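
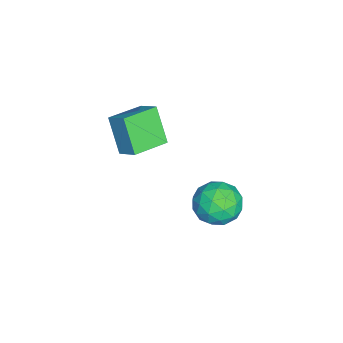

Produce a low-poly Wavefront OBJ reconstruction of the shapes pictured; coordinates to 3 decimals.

v -1.782 4.318 -3.569
v -0.687 4.088 -3.969
v -1.453 3.212 -2.031
v -0.358 2.982 -2.431
v -0.634 4.072 -2.047
v -0.837 4.756 -2.998
v -1.303 2.544 -3.002
v -1.506 3.228 -3.953
v -0.391 2.992 -3.618
v 0.023 3.936 -3.028
v -2.163 3.364 -2.972
v -1.749 4.308 -2.382
v -1.263 4.3 -3.904
v -0.877 3 -2.096
v -1.039 3.641 -1.87
v -0.395 3.506 -2.105
v -1.352 4.692 -3.333
v -0.708 4.557 -3.568
v -0.676 4.548 -2.439
v -1.432 2.743 -2.432
v -0.788 2.608 -2.667
v -1.745 3.794 -3.895
v -1.101 3.659 -4.13
v -1.464 2.752 -3.561
v -0.446 3.52 -3.933
v -0.252 2.871 -3.029
v -0.808 2.613 -3.365
v -0.927 3.015 -3.924
v -0.203 4.076 -3.586
v -0.009 3.426 -2.682
v -0.171 4.067 -2.456
v -0.291 4.468 -3.015
v -0.029 3.431 -3.38
v -2.131 3.874 -3.318
v -1.937 3.224 -2.414
v -1.849 2.832 -2.985
v -1.969 3.233 -3.544
v -1.888 4.429 -2.971
v -1.694 3.78 -2.067
v -1.213 4.285 -2.076
v -1.332 4.687 -2.635
v -2.111 3.869 -2.62
v -1.035 -1.043 2.384
v -0.489 -0.275 3.007
v -2.342 0.103 2.114
v -1.797 0.872 2.737
v -0.163 -0.412 0.843
v 0.382 0.357 1.466
v -1.471 0.735 0.573
v -0.925 1.503 1.196
f 1 38 17
f 38 12 41
f 17 41 6
f 38 41 17
f 1 17 13
f 17 6 18
f 13 18 2
f 17 18 13
f 1 13 22
f 13 2 23
f 22 23 8
f 13 23 22
f 1 22 34
f 22 8 37
f 34 37 11
f 22 37 34
f 1 34 38
f 34 11 42
f 38 42 12
f 34 42 38
f 2 18 29
f 18 6 32
f 29 32 10
f 18 32 29
f 6 41 19
f 41 12 40
f 19 40 5
f 41 40 19
f 12 42 39
f 42 11 35
f 39 35 3
f 42 35 39
f 11 37 36
f 37 8 24
f 36 24 7
f 37 24 36
f 8 23 28
f 23 2 25
f 28 25 9
f 23 25 28
f 4 30 16
f 30 10 31
f 16 31 5
f 30 31 16
f 4 16 14
f 16 5 15
f 14 15 3
f 16 15 14
f 4 14 21
f 14 3 20
f 21 20 7
f 14 20 21
f 4 21 26
f 21 7 27
f 26 27 9
f 21 27 26
f 4 26 30
f 26 9 33
f 30 33 10
f 26 33 30
f 5 31 19
f 31 10 32
f 19 32 6
f 31 32 19
f 3 15 39
f 15 5 40
f 39 40 12
f 15 40 39
f 7 20 36
f 20 3 35
f 36 35 11
f 20 35 36
f 9 27 28
f 27 7 24
f 28 24 8
f 27 24 28
f 10 33 29
f 33 9 25
f 29 25 2
f 33 25 29
f 44 46 43
f 47 44 43
f 43 46 45
f 45 47 43
f 44 50 46
f 48 44 47
f 48 50 44
f 46 50 45
f 49 47 45
f 45 50 49
f 49 48 47
f 50 48 49



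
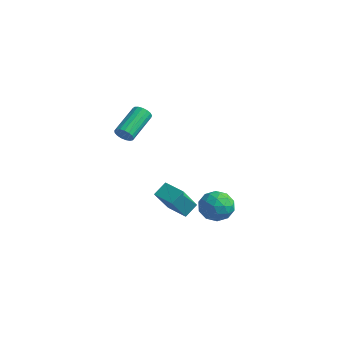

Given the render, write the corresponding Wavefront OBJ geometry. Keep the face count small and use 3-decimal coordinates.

v -1.532 2.725 -4.202
v -0.883 2.961 -3.381
v -1.177 1.039 -3.999
v -0.528 1.275 -3.178
v -1.588 1.405 -3.078
v -1.807 2.447 -3.203
v -0.253 1.553 -4.177
v -0.472 2.595 -4.302
v -0.092 2.236 -3.366
v -0.917 2.145 -2.687
v -1.143 1.855 -4.693
v -1.968 1.764 -4.014
v -1.239 2.991 -3.81
v -0.821 1.009 -3.57
v -1.444 1.085 -3.511
v -1.063 1.224 -3.029
v -1.782 2.689 -3.705
v -1.4 2.828 -3.223
v -1.815 1.913 -3.044
v -0.66 1.172 -4.157
v -0.278 1.311 -3.675
v -0.997 2.776 -4.351
v -0.616 2.915 -3.869
v -0.245 2.087 -4.336
v -0.392 2.704 -3.318
v -0.184 1.713 -3.199
v -0.022 1.876 -3.786
v -0.151 2.489 -3.859
v -0.877 2.65 -2.919
v -0.669 1.659 -2.799
v -1.291 1.735 -2.74
v -1.42 2.348 -2.814
v -0.412 2.224 -2.91
v -1.391 2.341 -4.581
v -1.183 1.35 -4.461
v -0.64 1.652 -4.566
v -0.769 2.265 -4.64
v -1.876 2.287 -4.181
v -1.668 1.296 -4.062
v -1.909 1.511 -3.521
v -2.038 2.124 -3.594
v -1.648 1.776 -4.47
v -3.275 -2.676 2.846
v -3.112 -2.397 2.365
v -3.522 -0.664 3.232
v -3.685 -0.944 3.714
v -3.383 -2.442 2.327
v -3.793 -0.71 3.194
v -3.63 -2.541 2.408
v -4.04 -0.808 3.275
v -3.795 -2.67 2.589
v -4.205 -0.938 3.457
v -3.841 -2.802 2.83
v -4.251 -1.069 3.697
v -3.757 -2.904 3.074
v -4.167 -1.172 3.941
v -3.563 -2.954 3.266
v -3.973 -1.222 4.133
v -3.303 -2.941 3.362
v -3.713 -1.209 4.229
v -3.037 -2.867 3.34
v -3.446 -1.134 4.207
v -2.825 -2.749 3.205
v -3.234 -1.017 4.072
v -2.716 -2.614 2.987
v -3.126 -0.882 3.855
v -2.735 -2.494 2.738
v -3.145 -0.762 3.605
v -2.878 -2.415 2.513
v -3.288 -0.683 3.38
v -1.36 -2.376 -0.985
v -1.314 -1.586 -0.408
v -1.559 -1.158 -2.635
v -1.512 -0.368 -2.057
v -0.068 -2.352 -1.123
v -0.021 -1.562 -0.545
v -0.266 -1.134 -2.772
v -0.22 -0.344 -2.195
f 1 38 17
f 38 12 41
f 17 41 6
f 38 41 17
f 1 17 13
f 17 6 18
f 13 18 2
f 17 18 13
f 1 13 22
f 13 2 23
f 22 23 8
f 13 23 22
f 1 22 34
f 22 8 37
f 34 37 11
f 22 37 34
f 1 34 38
f 34 11 42
f 38 42 12
f 34 42 38
f 2 18 29
f 18 6 32
f 29 32 10
f 18 32 29
f 6 41 19
f 41 12 40
f 19 40 5
f 41 40 19
f 12 42 39
f 42 11 35
f 39 35 3
f 42 35 39
f 11 37 36
f 37 8 24
f 36 24 7
f 37 24 36
f 8 23 28
f 23 2 25
f 28 25 9
f 23 25 28
f 4 30 16
f 30 10 31
f 16 31 5
f 30 31 16
f 4 16 14
f 16 5 15
f 14 15 3
f 16 15 14
f 4 14 21
f 14 3 20
f 21 20 7
f 14 20 21
f 4 21 26
f 21 7 27
f 26 27 9
f 21 27 26
f 4 26 30
f 26 9 33
f 30 33 10
f 26 33 30
f 5 31 19
f 31 10 32
f 19 32 6
f 31 32 19
f 3 15 39
f 15 5 40
f 39 40 12
f 15 40 39
f 7 20 36
f 20 3 35
f 36 35 11
f 20 35 36
f 9 27 28
f 27 7 24
f 28 24 8
f 27 24 28
f 10 33 29
f 33 9 25
f 29 25 2
f 33 25 29
f 44 43 47
f 44 47 45
f 45 47 48
f 45 48 46
f 47 43 49
f 47 49 48
f 48 49 50
f 48 50 46
f 49 43 51
f 49 51 50
f 50 51 52
f 50 52 46
f 51 43 53
f 51 53 52
f 52 53 54
f 52 54 46
f 53 43 55
f 53 55 54
f 54 55 56
f 54 56 46
f 55 43 57
f 55 57 56
f 56 57 58
f 56 58 46
f 57 43 59
f 57 59 58
f 58 59 60
f 58 60 46
f 59 43 61
f 59 61 60
f 60 61 62
f 60 62 46
f 61 43 63
f 61 63 62
f 62 63 64
f 62 64 46
f 63 43 65
f 63 65 64
f 64 65 66
f 64 66 46
f 65 43 67
f 65 67 66
f 66 67 68
f 66 68 46
f 67 43 69
f 67 69 68
f 68 69 70
f 68 70 46
f 69 43 44
f 69 44 70
f 70 44 45
f 70 45 46
f 72 74 71
f 75 72 71
f 71 74 73
f 73 75 71
f 72 78 74
f 76 72 75
f 76 78 72
f 74 78 73
f 77 75 73
f 73 78 77
f 77 76 75
f 78 76 77



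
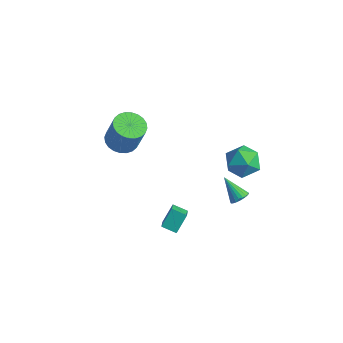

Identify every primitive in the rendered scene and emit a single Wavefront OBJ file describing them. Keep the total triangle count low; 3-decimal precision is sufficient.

v 4.438 1.603 3.652
v 5.011 1.212 2.635
v 2.809 0.588 3.125
v 3.382 0.197 2.108
v 3.743 -0.209 3.212
v 4.749 0.419 3.538
v 3.071 1.381 2.222
v 4.077 2.009 2.548
v 4.166 1.075 1.752
v 4.581 0.092 2.364
v 3.239 1.708 3.396
v 3.654 0.725 4.008
v 2.89 1.876 -2.592
v 3.352 1.729 -2.13
v 1.61 1.824 -1.328
v 3.349 2.008 -2.122
v 3.266 2.263 -2.195
v 3.118 2.452 -2.337
v 2.931 2.542 -2.523
v 2.737 2.516 -2.721
v 2.569 2.379 -2.896
v 2.457 2.156 -3.02
v 2.419 1.884 -3.069
v 2.463 1.611 -3.035
v 2.581 1.384 -2.925
v 2.753 1.242 -2.758
v 2.948 1.21 -2.562
v 3.133 1.292 -2.371
v 3.276 1.476 -2.218
v 1.054 -3.045 -2.526
v 0.996 -2.087 -1.507
v 1.912 -2.633 -2.865
v 1.854 -1.675 -1.846
v 1.786 -3.885 -1.694
v 1.728 -2.927 -0.675
v 2.644 -3.473 -2.033
v 2.586 -2.515 -1.014
v -4.179 -1.308 0.705
v -3.248 -1.787 0.404
v -2.549 -1.691 2.414
v -3.481 -1.212 2.715
v -3.151 -1.376 0.351
v -2.452 -1.281 2.361
v -3.211 -0.955 0.351
v -2.512 -0.86 2.361
v -3.418 -0.588 0.406
v -2.719 -0.492 2.416
v -3.741 -0.33 0.506
v -3.042 -0.235 2.516
v -4.131 -0.221 0.637
v -3.432 -0.126 2.646
v -4.528 -0.277 0.777
v -3.829 -0.182 2.787
v -4.872 -0.491 0.907
v -4.173 -0.396 2.917
v -5.111 -0.829 1.006
v -4.412 -0.733 3.016
v -5.208 -1.239 1.059
v -4.509 -1.144 3.069
v -5.148 -1.66 1.059
v -4.449 -1.565 3.069
v -4.941 -2.028 1.004
v -4.242 -1.932 3.014
v -4.618 -2.285 0.904
v -3.919 -2.19 2.914
v -4.228 -2.394 0.774
v -3.529 -2.299 2.783
v -3.831 -2.338 0.633
v -3.132 -2.243 2.643
v -3.487 -2.124 0.503
v -2.788 -2.029 2.513
f 1 12 6
f 1 6 2
f 1 2 8
f 1 8 11
f 1 11 12
f 2 6 10
f 6 12 5
f 12 11 3
f 11 8 7
f 8 2 9
f 4 10 5
f 4 5 3
f 4 3 7
f 4 7 9
f 4 9 10
f 5 10 6
f 3 5 12
f 7 3 11
f 9 7 8
f 10 9 2
f 14 13 16
f 14 16 15
f 16 13 17
f 16 17 15
f 17 13 18
f 17 18 15
f 18 13 19
f 18 19 15
f 19 13 20
f 19 20 15
f 20 13 21
f 20 21 15
f 21 13 22
f 21 22 15
f 22 13 23
f 22 23 15
f 23 13 24
f 23 24 15
f 24 13 25
f 24 25 15
f 25 13 26
f 25 26 15
f 26 13 27
f 26 27 15
f 27 13 28
f 27 28 15
f 28 13 29
f 28 29 15
f 29 13 14
f 29 14 15
f 31 33 30
f 34 31 30
f 30 33 32
f 32 34 30
f 31 37 33
f 35 31 34
f 35 37 31
f 33 37 32
f 36 34 32
f 32 37 36
f 36 35 34
f 37 35 36
f 39 38 42
f 39 42 40
f 40 42 43
f 40 43 41
f 42 38 44
f 42 44 43
f 43 44 45
f 43 45 41
f 44 38 46
f 44 46 45
f 45 46 47
f 45 47 41
f 46 38 48
f 46 48 47
f 47 48 49
f 47 49 41
f 48 38 50
f 48 50 49
f 49 50 51
f 49 51 41
f 50 38 52
f 50 52 51
f 51 52 53
f 51 53 41
f 52 38 54
f 52 54 53
f 53 54 55
f 53 55 41
f 54 38 56
f 54 56 55
f 55 56 57
f 55 57 41
f 56 38 58
f 56 58 57
f 57 58 59
f 57 59 41
f 58 38 60
f 58 60 59
f 59 60 61
f 59 61 41
f 60 38 62
f 60 62 61
f 61 62 63
f 61 63 41
f 62 38 64
f 62 64 63
f 63 64 65
f 63 65 41
f 64 38 66
f 64 66 65
f 65 66 67
f 65 67 41
f 66 38 68
f 66 68 67
f 67 68 69
f 67 69 41
f 68 38 70
f 68 70 69
f 69 70 71
f 69 71 41
f 70 38 39
f 70 39 71
f 71 39 40
f 71 40 41



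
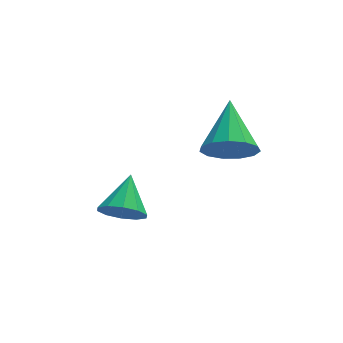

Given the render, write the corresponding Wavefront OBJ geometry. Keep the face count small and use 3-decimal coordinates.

v -2.191 0.875 -1.479
v -1.45 0.805 -1.797
v -1.729 2.045 -0.661
v -1.715 1.114 -2.089
v -2.162 1.331 -2.148
v -2.62 1.375 -1.951
v -2.914 1.228 -1.574
v -2.933 0.946 -1.161
v -2.668 0.637 -0.869
v -2.221 0.419 -0.81
v -1.763 0.376 -1.007
v -1.468 0.523 -1.384
v 1.341 1.747 0.332
v 2.288 1.605 0.261
v 1.679 3.473 1.368
v 2.144 1.894 -0.174
v 1.745 2.136 -0.447
v 1.218 2.255 -0.473
v 0.73 2.212 -0.243
v 0.436 2.022 0.169
v 0.43 1.745 0.634
v 0.713 1.468 1.002
v 1.195 1.28 1.158
v 1.724 1.241 1.052
v 2.132 1.362 0.718
f 2 1 4
f 2 4 3
f 4 1 5
f 4 5 3
f 5 1 6
f 5 6 3
f 6 1 7
f 6 7 3
f 7 1 8
f 7 8 3
f 8 1 9
f 8 9 3
f 9 1 10
f 9 10 3
f 10 1 11
f 10 11 3
f 11 1 12
f 11 12 3
f 12 1 2
f 12 2 3
f 14 13 16
f 14 16 15
f 16 13 17
f 16 17 15
f 17 13 18
f 17 18 15
f 18 13 19
f 18 19 15
f 19 13 20
f 19 20 15
f 20 13 21
f 20 21 15
f 21 13 22
f 21 22 15
f 22 13 23
f 22 23 15
f 23 13 24
f 23 24 15
f 24 13 25
f 24 25 15
f 25 13 14
f 25 14 15



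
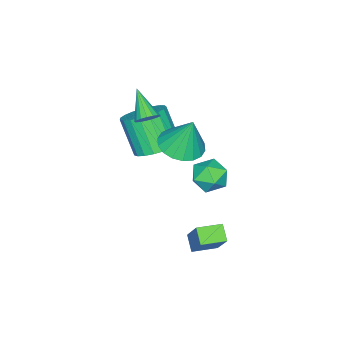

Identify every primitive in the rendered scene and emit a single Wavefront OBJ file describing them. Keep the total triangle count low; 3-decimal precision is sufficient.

v -3.109 2.53 -1.134
v -2.607 2.9 -0.524
v -2.073 1.62 -1.436
v -1.571 1.99 -0.826
v -2.274 1.529 -0.592
v -2.914 2.092 -0.405
v -1.766 2.428 -1.555
v -2.406 2.991 -1.368
v -1.776 2.837 -0.784
v -2.09 2.281 -0.189
v -2.59 2.239 -1.771
v -2.904 1.683 -1.176
v -2.862 0.558 -0.182
v -2.077 -0.059 0.025
v -2.878 1.102 1.502
v -1.873 0.327 -0.098
v -1.864 0.758 -0.238
v -2.053 1.151 -0.367
v -2.403 1.425 -0.459
v -2.843 1.528 -0.496
v -3.288 1.439 -0.471
v -3.648 1.175 -0.389
v -3.852 0.789 -0.266
v -3.861 0.357 -0.126
v -3.672 -0.035 0.003
v -3.322 -0.31 0.094
v -2.882 -0.413 0.132
v -2.437 -0.323 0.107
v -3.174 -0.821 -1.315
v -2.627 -0.143 -0.786
v -2.999 -1.1 0.825
v -3.546 -1.779 0.295
v -3.015 0.028 -0.773
v -3.386 -0.929 0.837
v -3.43 0.052 -0.855
v -3.802 -0.905 0.755
v -3.802 -0.075 -1.016
v -4.173 -1.032 0.594
v -4.064 -0.331 -1.229
v -4.436 -1.288 0.381
v -4.173 -0.672 -1.457
v -4.545 -1.629 0.154
v -4.109 -1.038 -1.66
v -4.481 -1.996 -0.05
v -3.884 -1.368 -1.804
v -4.255 -2.325 -0.193
v -3.535 -1.602 -1.863
v -3.907 -2.56 -0.252
v -3.125 -1.702 -1.827
v -3.496 -2.659 -0.217
v -2.722 -1.649 -1.703
v -3.094 -2.607 -0.093
v -2.398 -1.454 -1.512
v -2.77 -2.411 0.098
v -2.209 -1.149 -1.287
v -2.58 -2.106 0.324
v -2.186 -0.787 -1.067
v -2.557 -1.744 0.544
v -2.334 -0.431 -0.889
v -2.705 -1.388 0.721
v -1.708 2.845 -3.838
v -1.101 3.653 -2.446
v -1.254 3.341 -4.324
v -0.647 4.149 -2.933
v -0.873 2.131 -3.787
v -0.266 2.939 -2.396
v -0.419 2.627 -4.274
v 0.188 3.435 -2.882
v -2.344 -0.739 1.243
v -1.886 -0.753 1.548
v -3.036 -1.721 2.237
v -2.024 -0.553 1.65
v -2.235 -0.395 1.658
v -2.471 -0.317 1.572
v -2.677 -0.335 1.41
v -2.808 -0.445 1.209
v -2.832 -0.623 1.017
v -2.744 -0.828 0.876
v -2.564 -1.012 0.819
v -2.334 -1.133 0.86
v -2.106 -1.164 0.988
v -1.933 -1.098 1.174
v -1.853 -0.949 1.376
f 1 12 6
f 1 6 2
f 1 2 8
f 1 8 11
f 1 11 12
f 2 6 10
f 6 12 5
f 12 11 3
f 11 8 7
f 8 2 9
f 4 10 5
f 4 5 3
f 4 3 7
f 4 7 9
f 4 9 10
f 5 10 6
f 3 5 12
f 7 3 11
f 9 7 8
f 10 9 2
f 14 13 16
f 14 16 15
f 16 13 17
f 16 17 15
f 17 13 18
f 17 18 15
f 18 13 19
f 18 19 15
f 19 13 20
f 19 20 15
f 20 13 21
f 20 21 15
f 21 13 22
f 21 22 15
f 22 13 23
f 22 23 15
f 23 13 24
f 23 24 15
f 24 13 25
f 24 25 15
f 25 13 26
f 25 26 15
f 26 13 27
f 26 27 15
f 27 13 28
f 27 28 15
f 28 13 14
f 28 14 15
f 30 29 33
f 30 33 31
f 31 33 34
f 31 34 32
f 33 29 35
f 33 35 34
f 34 35 36
f 34 36 32
f 35 29 37
f 35 37 36
f 36 37 38
f 36 38 32
f 37 29 39
f 37 39 38
f 38 39 40
f 38 40 32
f 39 29 41
f 39 41 40
f 40 41 42
f 40 42 32
f 41 29 43
f 41 43 42
f 42 43 44
f 42 44 32
f 43 29 45
f 43 45 44
f 44 45 46
f 44 46 32
f 45 29 47
f 45 47 46
f 46 47 48
f 46 48 32
f 47 29 49
f 47 49 48
f 48 49 50
f 48 50 32
f 49 29 51
f 49 51 50
f 50 51 52
f 50 52 32
f 51 29 53
f 51 53 52
f 52 53 54
f 52 54 32
f 53 29 55
f 53 55 54
f 54 55 56
f 54 56 32
f 55 29 57
f 55 57 56
f 56 57 58
f 56 58 32
f 57 29 59
f 57 59 58
f 58 59 60
f 58 60 32
f 59 29 30
f 59 30 60
f 60 30 31
f 60 31 32
f 62 64 61
f 65 62 61
f 61 64 63
f 63 65 61
f 62 68 64
f 66 62 65
f 66 68 62
f 64 68 63
f 67 65 63
f 63 68 67
f 67 66 65
f 68 66 67
f 70 69 72
f 70 72 71
f 72 69 73
f 72 73 71
f 73 69 74
f 73 74 71
f 74 69 75
f 74 75 71
f 75 69 76
f 75 76 71
f 76 69 77
f 76 77 71
f 77 69 78
f 77 78 71
f 78 69 79
f 78 79 71
f 79 69 80
f 79 80 71
f 80 69 81
f 80 81 71
f 81 69 82
f 81 82 71
f 82 69 83
f 82 83 71
f 83 69 70
f 83 70 71



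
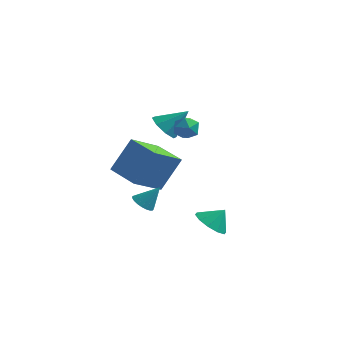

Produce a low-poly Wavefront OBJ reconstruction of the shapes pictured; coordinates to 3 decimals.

v -2.455 3.029 -0.074
v -1.893 3.27 -0.761
v -1.385 3.631 1.014
v -2.349 3.78 -0.594
v -2.867 3.85 -0.123
v -3.144 3.438 0.377
v -3.017 2.787 0.613
v -2.561 2.277 0.447
v -2.042 2.208 -0.025
v -1.765 2.619 -0.525
v 2.42 -2.787 -2.833
v 3.043 -3.487 -2.904
v 2.98 -2.373 -2.007
v 3.223 -3.052 -3.244
v 3.095 -2.515 -3.427
v 2.71 -2.083 -3.383
v 2.214 -1.92 -3.129
v 1.796 -2.088 -2.761
v 1.617 -2.523 -2.421
v 1.745 -3.059 -2.238
v 2.13 -3.492 -2.282
v 2.626 -3.655 -2.536
v -0.651 -3.682 -1.669
v -0.174 -3.517 -2.063
v 0.051 -3.278 -0.651
v -0.317 -3.293 -2.053
v -0.518 -3.136 -1.976
v -0.742 -3.074 -1.847
v -0.95 -3.116 -1.686
v -1.107 -3.257 -1.523
v -1.184 -3.471 -1.385
v -1.169 -3.721 -1.296
v -1.065 -3.965 -1.271
v -0.889 -4.159 -1.316
v -0.671 -4.271 -1.421
v -0.451 -4.281 -1.569
v -0.264 -4.188 -1.735
v -0.145 -4.007 -1.889
v -0.113 -3.769 -2.005
v -3.36 1.739 -3.108
v -4.085 0.07 -1.981
v -2.638 2.66 -1.28
v -3.363 0.991 -0.153
v -1.697 0.869 -3.327
v -2.422 -0.8 -2.2
v -0.975 1.79 -1.499
v -1.7 0.121 -0.372
v -1.049 2.142 0.587
v -0.286 2.187 0.656
v -1.034 1.033 1.144
v -0.271 1.078 1.213
v -0.722 1.544 1.624
v -0.731 2.23 1.28
v -0.589 0.99 0.52
v -0.598 1.676 0.176
v -0.002 1.475 0.615
v -0.084 1.817 1.297
v -1.236 1.403 0.503
v -1.318 1.745 1.185
f 2 1 4
f 2 4 3
f 4 1 5
f 4 5 3
f 5 1 6
f 5 6 3
f 6 1 7
f 6 7 3
f 7 1 8
f 7 8 3
f 8 1 9
f 8 9 3
f 9 1 10
f 9 10 3
f 10 1 2
f 10 2 3
f 12 11 14
f 12 14 13
f 14 11 15
f 14 15 13
f 15 11 16
f 15 16 13
f 16 11 17
f 16 17 13
f 17 11 18
f 17 18 13
f 18 11 19
f 18 19 13
f 19 11 20
f 19 20 13
f 20 11 21
f 20 21 13
f 21 11 22
f 21 22 13
f 22 11 12
f 22 12 13
f 24 23 26
f 24 26 25
f 26 23 27
f 26 27 25
f 27 23 28
f 27 28 25
f 28 23 29
f 28 29 25
f 29 23 30
f 29 30 25
f 30 23 31
f 30 31 25
f 31 23 32
f 31 32 25
f 32 23 33
f 32 33 25
f 33 23 34
f 33 34 25
f 34 23 35
f 34 35 25
f 35 23 36
f 35 36 25
f 36 23 37
f 36 37 25
f 37 23 38
f 37 38 25
f 38 23 39
f 38 39 25
f 39 23 24
f 39 24 25
f 41 43 40
f 44 41 40
f 40 43 42
f 42 44 40
f 41 47 43
f 45 41 44
f 45 47 41
f 43 47 42
f 46 44 42
f 42 47 46
f 46 45 44
f 47 45 46
f 48 59 53
f 48 53 49
f 48 49 55
f 48 55 58
f 48 58 59
f 49 53 57
f 53 59 52
f 59 58 50
f 58 55 54
f 55 49 56
f 51 57 52
f 51 52 50
f 51 50 54
f 51 54 56
f 51 56 57
f 52 57 53
f 50 52 59
f 54 50 58
f 56 54 55
f 57 56 49



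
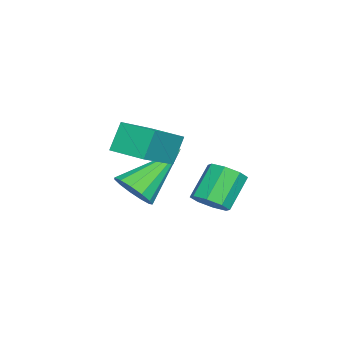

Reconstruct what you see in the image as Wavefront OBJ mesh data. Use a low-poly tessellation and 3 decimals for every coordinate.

v -0.939 -0.266 -2.679
v -0.428 -0.29 -2.246
v -1.27 0.143 -1.228
v -1.781 0.166 -1.661
v -0.47 0.167 -2.475
v -1.312 0.6 -1.458
v -0.787 0.37 -2.824
v -1.629 0.803 -1.806
v -1.193 0.2 -3.087
v -2.035 0.633 -2.069
v -1.45 -0.243 -3.112
v -2.292 0.19 -2.094
v -1.408 -0.7 -2.882
v -2.25 -0.267 -1.865
v -1.091 -0.903 -2.534
v -1.933 -0.47 -1.516
v -0.685 -0.733 -2.271
v -1.527 -0.3 -1.253
v 0.165 -2.425 -1.768
v 0.519 -2.731 -1.157
v -1.025 -1.175 -0.452
v 0.754 -2.385 -1.273
v 0.801 -2.052 -1.547
v 0.647 -1.837 -1.891
v 0.339 -1.809 -2.195
v -0.023 -1.976 -2.365
v -0.326 -2.286 -2.344
v -0.473 -2.64 -2.141
v -0.418 -2.926 -1.819
v -0.177 -3.052 -1.481
v 0.172 -2.98 -1.234
v 0.58 -2.142 -0.048
v 0.131 -1.887 0.889
v 0.995 -1.084 -0.137
v 0.545 -0.829 0.799
v 2.235 -2.711 0.901
v 1.785 -2.456 1.837
v 2.649 -1.653 0.811
v 2.2 -1.398 1.748
f 2 1 5
f 2 5 3
f 3 5 6
f 3 6 4
f 5 1 7
f 5 7 6
f 6 7 8
f 6 8 4
f 7 1 9
f 7 9 8
f 8 9 10
f 8 10 4
f 9 1 11
f 9 11 10
f 10 11 12
f 10 12 4
f 11 1 13
f 11 13 12
f 12 13 14
f 12 14 4
f 13 1 15
f 13 15 14
f 14 15 16
f 14 16 4
f 15 1 17
f 15 17 16
f 16 17 18
f 16 18 4
f 17 1 2
f 17 2 18
f 18 2 3
f 18 3 4
f 20 19 22
f 20 22 21
f 22 19 23
f 22 23 21
f 23 19 24
f 23 24 21
f 24 19 25
f 24 25 21
f 25 19 26
f 25 26 21
f 26 19 27
f 26 27 21
f 27 19 28
f 27 28 21
f 28 19 29
f 28 29 21
f 29 19 30
f 29 30 21
f 30 19 31
f 30 31 21
f 31 19 20
f 31 20 21
f 33 35 32
f 36 33 32
f 32 35 34
f 34 36 32
f 33 39 35
f 37 33 36
f 37 39 33
f 35 39 34
f 38 36 34
f 34 39 38
f 38 37 36
f 39 37 38



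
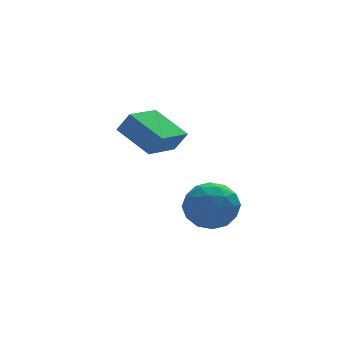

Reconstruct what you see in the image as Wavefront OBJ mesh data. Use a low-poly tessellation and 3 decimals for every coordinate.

v -1.096 -2.302 2.052
v -0.57 -3.068 2.319
v -2.27 -3.252 1.641
v -1.744 -4.018 1.908
v -2.077 -3.403 2.576
v -1.351 -2.816 2.831
v -1.489 -3.504 1.129
v -0.763 -2.917 1.384
v -0.812 -3.811 1.749
v -1.176 -3.749 2.643
v -1.664 -2.571 1.317
v -2.028 -2.509 2.211
v -0.73 -2.602 2.222
v -2.11 -3.718 1.738
v -2.306 -3.357 2.131
v -1.997 -3.807 2.288
v -1.189 -2.454 2.522
v -0.88 -2.904 2.679
v -1.766 -3.101 2.83
v -1.96 -3.416 1.281
v -1.651 -3.866 1.438
v -0.843 -2.513 1.672
v -0.534 -2.963 1.829
v -1.074 -3.219 1.13
v -0.563 -3.489 2.044
v -1.253 -4.047 1.802
v -1.103 -3.745 1.344
v -0.677 -3.4 1.494
v -0.777 -3.452 2.569
v -1.467 -4.011 2.328
v -1.663 -3.649 2.72
v -1.236 -3.304 2.87
v -0.919 -3.889 2.234
v -1.373 -2.309 1.632
v -2.063 -2.868 1.391
v -1.604 -3.016 1.09
v -1.177 -2.671 1.24
v -1.587 -2.273 2.158
v -2.277 -2.831 1.916
v -2.163 -2.92 2.466
v -1.737 -2.575 2.616
v -1.921 -2.431 1.726
v -2.734 -0.855 3.362
v -2.341 -1.032 4.083
v -3.454 0.312 4.041
v -3.061 0.135 4.762
v -1.559 0.105 2.958
v -1.166 -0.072 3.679
v -2.279 1.272 3.637
v -1.886 1.095 4.358
f 1 38 17
f 38 12 41
f 17 41 6
f 38 41 17
f 1 17 13
f 17 6 18
f 13 18 2
f 17 18 13
f 1 13 22
f 13 2 23
f 22 23 8
f 13 23 22
f 1 22 34
f 22 8 37
f 34 37 11
f 22 37 34
f 1 34 38
f 34 11 42
f 38 42 12
f 34 42 38
f 2 18 29
f 18 6 32
f 29 32 10
f 18 32 29
f 6 41 19
f 41 12 40
f 19 40 5
f 41 40 19
f 12 42 39
f 42 11 35
f 39 35 3
f 42 35 39
f 11 37 36
f 37 8 24
f 36 24 7
f 37 24 36
f 8 23 28
f 23 2 25
f 28 25 9
f 23 25 28
f 4 30 16
f 30 10 31
f 16 31 5
f 30 31 16
f 4 16 14
f 16 5 15
f 14 15 3
f 16 15 14
f 4 14 21
f 14 3 20
f 21 20 7
f 14 20 21
f 4 21 26
f 21 7 27
f 26 27 9
f 21 27 26
f 4 26 30
f 26 9 33
f 30 33 10
f 26 33 30
f 5 31 19
f 31 10 32
f 19 32 6
f 31 32 19
f 3 15 39
f 15 5 40
f 39 40 12
f 15 40 39
f 7 20 36
f 20 3 35
f 36 35 11
f 20 35 36
f 9 27 28
f 27 7 24
f 28 24 8
f 27 24 28
f 10 33 29
f 33 9 25
f 29 25 2
f 33 25 29
f 44 46 43
f 47 44 43
f 43 46 45
f 45 47 43
f 44 50 46
f 48 44 47
f 48 50 44
f 46 50 45
f 49 47 45
f 45 50 49
f 49 48 47
f 50 48 49



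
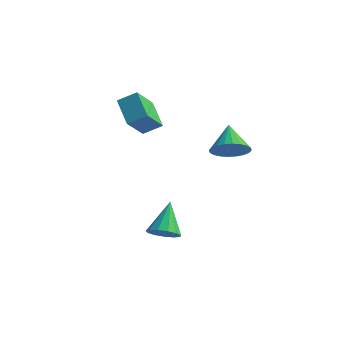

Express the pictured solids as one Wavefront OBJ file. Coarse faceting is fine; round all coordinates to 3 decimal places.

v 3.614 -0.174 2.122
v 4.255 -0.425 2.888
v 2.966 1.034 3.058
v 4.473 -0.153 2.689
v 4.561 0.116 2.403
v 4.505 0.34 2.074
v 4.313 0.487 1.753
v 4.014 0.532 1.488
v 3.655 0.471 1.319
v 3.289 0.311 1.273
v 2.973 0.077 1.355
v 2.754 -0.195 1.555
v 2.666 -0.464 1.84
v 2.723 -0.688 2.169
v 2.915 -0.834 2.49
v 3.213 -0.88 2.755
v 3.573 -0.818 2.924
v 3.938 -0.658 2.971
v -3.578 3.519 0.867
v -3.767 2.159 2.349
v -2.684 4.015 1.436
v -2.874 2.655 2.918
v -2.466 2.465 0.042
v -2.656 1.105 1.524
v -1.573 2.961 0.611
v -1.762 1.601 2.093
v 1.163 -2.493 -3.244
v 1.944 -2.645 -2.869
v 0.817 -1.047 -1.936
v 2.022 -2.307 -3.223
v 1.828 -2.027 -3.583
v 1.422 -1.895 -3.836
v 0.934 -1.953 -3.901
v 0.518 -2.182 -3.757
v 0.307 -2.51 -3.451
v 0.368 -2.832 -3.079
v 0.681 -3.047 -2.759
v 1.146 -3.085 -2.594
v 1.617 -2.936 -2.635
f 2 1 4
f 2 4 3
f 4 1 5
f 4 5 3
f 5 1 6
f 5 6 3
f 6 1 7
f 6 7 3
f 7 1 8
f 7 8 3
f 8 1 9
f 8 9 3
f 9 1 10
f 9 10 3
f 10 1 11
f 10 11 3
f 11 1 12
f 11 12 3
f 12 1 13
f 12 13 3
f 13 1 14
f 13 14 3
f 14 1 15
f 14 15 3
f 15 1 16
f 15 16 3
f 16 1 17
f 16 17 3
f 17 1 18
f 17 18 3
f 18 1 2
f 18 2 3
f 20 22 19
f 23 20 19
f 19 22 21
f 21 23 19
f 20 26 22
f 24 20 23
f 24 26 20
f 22 26 21
f 25 23 21
f 21 26 25
f 25 24 23
f 26 24 25
f 28 27 30
f 28 30 29
f 30 27 31
f 30 31 29
f 31 27 32
f 31 32 29
f 32 27 33
f 32 33 29
f 33 27 34
f 33 34 29
f 34 27 35
f 34 35 29
f 35 27 36
f 35 36 29
f 36 27 37
f 36 37 29
f 37 27 38
f 37 38 29
f 38 27 39
f 38 39 29
f 39 27 28
f 39 28 29



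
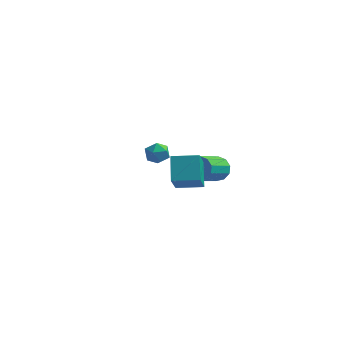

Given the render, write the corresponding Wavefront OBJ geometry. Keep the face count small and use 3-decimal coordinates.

v 3.643 4.173 -0.863
v 4.299 4.146 -0.522
v 3.713 2.62 0.484
v 3.057 2.647 0.143
v 4.023 4.415 -0.276
v 3.437 2.888 0.731
v 3.601 4.591 -0.254
v 3.015 3.064 0.753
v 3.196 4.608 -0.465
v 2.61 3.081 0.542
v 2.961 4.458 -0.828
v 2.375 2.932 0.179
v 2.987 4.2 -1.204
v 2.401 2.674 -0.198
v 3.263 3.932 -1.451
v 2.677 2.405 -0.444
v 3.685 3.756 -1.473
v 3.099 2.229 -0.466
v 4.09 3.739 -1.262
v 3.504 2.212 -0.255
v 4.325 3.888 -0.899
v 3.739 2.362 0.108
v 3.076 -1.967 2.126
v 3.192 -3.273 3.584
v 2.805 -0.97 3.041
v 2.922 -2.275 4.499
v 4.358 -1.725 2.241
v 4.475 -3.03 3.699
v 4.088 -0.727 3.156
v 4.204 -2.033 4.614
v 1.093 3.19 0.516
v 1.607 2.739 0.631
v 0.413 2.581 1.169
v 0.927 2.13 1.284
v 0.962 2.77 1.549
v 1.382 3.147 1.145
v 0.638 2.173 0.655
v 1.058 2.55 0.251
v 1.326 2.11 0.716
v 1.526 2.479 1.269
v 0.494 2.841 0.531
v 0.694 3.21 1.084
f 2 1 5
f 2 5 3
f 3 5 6
f 3 6 4
f 5 1 7
f 5 7 6
f 6 7 8
f 6 8 4
f 7 1 9
f 7 9 8
f 8 9 10
f 8 10 4
f 9 1 11
f 9 11 10
f 10 11 12
f 10 12 4
f 11 1 13
f 11 13 12
f 12 13 14
f 12 14 4
f 13 1 15
f 13 15 14
f 14 15 16
f 14 16 4
f 15 1 17
f 15 17 16
f 16 17 18
f 16 18 4
f 17 1 19
f 17 19 18
f 18 19 20
f 18 20 4
f 19 1 21
f 19 21 20
f 20 21 22
f 20 22 4
f 21 1 2
f 21 2 22
f 22 2 3
f 22 3 4
f 24 26 23
f 27 24 23
f 23 26 25
f 25 27 23
f 24 30 26
f 28 24 27
f 28 30 24
f 26 30 25
f 29 27 25
f 25 30 29
f 29 28 27
f 30 28 29
f 31 42 36
f 31 36 32
f 31 32 38
f 31 38 41
f 31 41 42
f 32 36 40
f 36 42 35
f 42 41 33
f 41 38 37
f 38 32 39
f 34 40 35
f 34 35 33
f 34 33 37
f 34 37 39
f 34 39 40
f 35 40 36
f 33 35 42
f 37 33 41
f 39 37 38
f 40 39 32



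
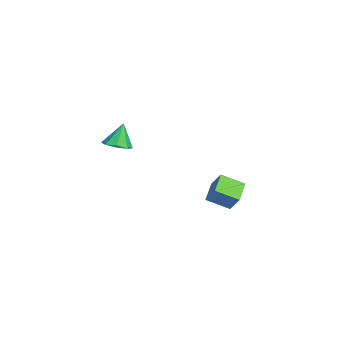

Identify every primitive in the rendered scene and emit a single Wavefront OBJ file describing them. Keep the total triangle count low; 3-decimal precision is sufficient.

v 2.78 -3.823 2.173
v 3.274 -3.417 2.204
v 2.48 -3.537 3.247
v 2.866 -3.204 2.033
v 2.408 -3.354 1.945
v 2.168 -3.778 1.991
v 2.286 -4.228 2.143
v 2.693 -4.441 2.314
v 3.151 -4.291 2.402
v 3.392 -3.867 2.356
v -0.924 1.105 -3.684
v -1.044 0.061 -3.148
v -1.926 1.45 -3.237
v -2.046 0.406 -2.701
v -0.454 1.454 -2.899
v -0.574 0.41 -2.363
v -1.456 1.799 -2.452
v -1.576 0.755 -1.916
f 2 1 4
f 2 4 3
f 4 1 5
f 4 5 3
f 5 1 6
f 5 6 3
f 6 1 7
f 6 7 3
f 7 1 8
f 7 8 3
f 8 1 9
f 8 9 3
f 9 1 10
f 9 10 3
f 10 1 2
f 10 2 3
f 12 14 11
f 15 12 11
f 11 14 13
f 13 15 11
f 12 18 14
f 16 12 15
f 16 18 12
f 14 18 13
f 17 15 13
f 13 18 17
f 17 16 15
f 18 16 17



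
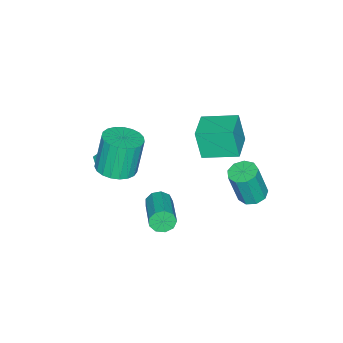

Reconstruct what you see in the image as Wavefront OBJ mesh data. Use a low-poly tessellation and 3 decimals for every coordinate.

v 2.06 -0.686 1.065
v 2.743 -0.803 1.441
v 1.817 -1.937 1.119
v 2.5 -2.054 1.495
v 1.91 -1.675 1.856
v 2.06 -0.902 1.823
v 2.5 -1.838 0.737
v 2.65 -1.065 0.704
v 3.015 -1.515 1.239
v 2.65 -1.414 1.931
v 1.91 -1.326 0.629
v 1.545 -1.225 1.321
v -2.648 1.312 -0.087
v -2.748 0.868 1.541
v -3.291 3.036 0.344
v -3.391 2.593 1.971
v -1.109 1.827 0.149
v -1.209 1.384 1.776
v -1.752 3.552 0.579
v -1.852 3.108 2.207
v 0.877 0.59 -2.331
v 1.229 0.409 -2.884
v 2.916 1.609 -2.201
v 2.563 1.79 -1.649
v 0.987 0.797 -2.97
v 2.674 1.998 -2.287
v 0.694 1.088 -2.756
v 2.381 2.289 -2.073
v 0.486 1.146 -2.344
v 2.173 2.347 -1.661
v 0.461 0.944 -1.926
v 2.148 2.144 -1.243
v 0.63 0.576 -1.698
v 2.317 1.776 -1.015
v 0.915 0.214 -1.766
v 2.602 1.415 -1.083
v 1.182 0.029 -2.099
v 2.869 1.229 -1.416
v 1.306 0.105 -2.54
v 2.993 1.306 -1.857
v 3.291 -0.284 2.276
v 4.258 -0.409 2.539
v 3.736 -0.3 4.508
v 2.769 -0.176 4.244
v 4.229 0.009 2.508
v 3.707 0.118 4.477
v 4.038 0.376 2.437
v 3.515 0.485 4.406
v 3.718 0.629 2.338
v 3.195 0.738 4.307
v 3.324 0.724 2.229
v 2.801 0.833 4.198
v 2.924 0.645 2.127
v 2.401 0.753 4.096
v 2.588 0.405 2.051
v 2.065 0.513 4.02
v 2.373 0.046 2.014
v 1.851 0.154 3.983
v 2.318 -0.371 2.022
v 1.795 -0.262 3.991
v 2.43 -0.772 2.074
v 1.907 -0.663 4.043
v 2.692 -1.089 2.161
v 2.169 -0.98 4.13
v 3.057 -1.267 2.267
v 2.534 -1.158 4.236
v 3.463 -1.275 2.376
v 2.94 -1.166 4.344
v 3.839 -1.111 2.466
v 3.316 -1.003 4.435
v 4.12 -0.805 2.524
v 3.598 -0.697 4.493
v -2.724 3.836 -3.293
v -2.139 4.367 -3.302
v -1.751 3.975 -1.297
v -2.336 3.444 -1.287
v -2.604 4.606 -3.166
v -2.216 4.215 -1.16
v -3.125 4.485 -3.088
v -2.737 4.094 -1.083
v -3.458 4.06 -3.107
v -3.07 3.669 -1.101
v -3.448 3.53 -3.212
v -3.06 3.139 -1.207
v -3.099 3.143 -3.355
v -2.711 2.752 -1.35
v -2.575 3.08 -3.469
v -2.187 2.689 -1.464
v -2.12 3.371 -3.5
v -1.732 2.979 -1.495
v -1.948 3.879 -3.435
v -1.56 3.487 -1.429
f 1 12 6
f 1 6 2
f 1 2 8
f 1 8 11
f 1 11 12
f 2 6 10
f 6 12 5
f 12 11 3
f 11 8 7
f 8 2 9
f 4 10 5
f 4 5 3
f 4 3 7
f 4 7 9
f 4 9 10
f 5 10 6
f 3 5 12
f 7 3 11
f 9 7 8
f 10 9 2
f 14 16 13
f 17 14 13
f 13 16 15
f 15 17 13
f 14 20 16
f 18 14 17
f 18 20 14
f 16 20 15
f 19 17 15
f 15 20 19
f 19 18 17
f 20 18 19
f 22 21 25
f 22 25 23
f 23 25 26
f 23 26 24
f 25 21 27
f 25 27 26
f 26 27 28
f 26 28 24
f 27 21 29
f 27 29 28
f 28 29 30
f 28 30 24
f 29 21 31
f 29 31 30
f 30 31 32
f 30 32 24
f 31 21 33
f 31 33 32
f 32 33 34
f 32 34 24
f 33 21 35
f 33 35 34
f 34 35 36
f 34 36 24
f 35 21 37
f 35 37 36
f 36 37 38
f 36 38 24
f 37 21 39
f 37 39 38
f 38 39 40
f 38 40 24
f 39 21 22
f 39 22 40
f 40 22 23
f 40 23 24
f 42 41 45
f 42 45 43
f 43 45 46
f 43 46 44
f 45 41 47
f 45 47 46
f 46 47 48
f 46 48 44
f 47 41 49
f 47 49 48
f 48 49 50
f 48 50 44
f 49 41 51
f 49 51 50
f 50 51 52
f 50 52 44
f 51 41 53
f 51 53 52
f 52 53 54
f 52 54 44
f 53 41 55
f 53 55 54
f 54 55 56
f 54 56 44
f 55 41 57
f 55 57 56
f 56 57 58
f 56 58 44
f 57 41 59
f 57 59 58
f 58 59 60
f 58 60 44
f 59 41 61
f 59 61 60
f 60 61 62
f 60 62 44
f 61 41 63
f 61 63 62
f 62 63 64
f 62 64 44
f 63 41 65
f 63 65 64
f 64 65 66
f 64 66 44
f 65 41 67
f 65 67 66
f 66 67 68
f 66 68 44
f 67 41 69
f 67 69 68
f 68 69 70
f 68 70 44
f 69 41 71
f 69 71 70
f 70 71 72
f 70 72 44
f 71 41 42
f 71 42 72
f 72 42 43
f 72 43 44
f 74 73 77
f 74 77 75
f 75 77 78
f 75 78 76
f 77 73 79
f 77 79 78
f 78 79 80
f 78 80 76
f 79 73 81
f 79 81 80
f 80 81 82
f 80 82 76
f 81 73 83
f 81 83 82
f 82 83 84
f 82 84 76
f 83 73 85
f 83 85 84
f 84 85 86
f 84 86 76
f 85 73 87
f 85 87 86
f 86 87 88
f 86 88 76
f 87 73 89
f 87 89 88
f 88 89 90
f 88 90 76
f 89 73 91
f 89 91 90
f 90 91 92
f 90 92 76
f 91 73 74
f 91 74 92
f 92 74 75
f 92 75 76



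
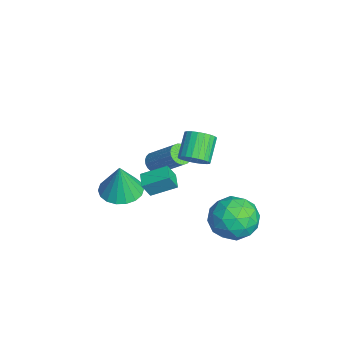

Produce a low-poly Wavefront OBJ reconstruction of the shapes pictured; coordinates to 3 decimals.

v -3.487 -0.46 -0.225
v -2.991 -0.576 -0.502
v -2.037 0.424 0.787
v -2.533 0.54 1.065
v -3.054 -0.384 -0.603
v -2.1 0.616 0.686
v -3.184 -0.204 -0.648
v -2.23 0.796 0.641
v -3.359 -0.063 -0.627
v -2.405 0.937 0.662
v -3.554 0.018 -0.546
v -2.6 1.018 0.743
v -3.739 0.026 -0.415
v -2.785 1.026 0.874
v -3.885 -0.04 -0.256
v -2.931 0.96 1.033
v -3.971 -0.17 -0.091
v -3.017 0.83 1.198
v -3.983 -0.344 0.053
v -3.029 0.656 1.342
v -3.92 -0.536 0.154
v -2.966 0.464 1.443
v -3.79 -0.716 0.199
v -2.836 0.284 1.488
v -3.615 -0.857 0.178
v -2.661 0.143 1.467
v -3.42 -0.938 0.097
v -2.466 0.062 1.386
v -3.235 -0.946 -0.034
v -2.281 0.054 1.255
v -3.089 -0.88 -0.193
v -2.135 0.12 1.096
v -3.003 -0.75 -0.358
v -2.049 0.25 0.931
v 0.922 0.541 3.556
v 1.329 0.369 4.112
v 0.385 0.808 4.939
v -0.022 0.979 4.384
v 1.409 0.63 4.065
v 0.465 1.069 4.892
v 1.415 0.877 3.94
v 0.471 1.316 4.768
v 1.346 1.074 3.758
v 0.402 1.512 4.585
v 1.212 1.189 3.544
v 0.268 1.627 4.371
v 1.034 1.205 3.332
v 0.09 1.644 4.16
v 0.839 1.12 3.155
v -0.105 1.559 3.982
v 0.657 0.947 3.038
v -0.287 1.386 3.866
v 0.515 0.712 3.001
v -0.429 1.151 3.828
v 0.435 0.451 3.048
v -0.509 0.89 3.875
v 0.429 0.204 3.172
v -0.515 0.643 4
v 0.498 0.008 3.355
v -0.446 0.446 4.182
v 0.632 -0.107 3.569
v -0.312 0.331 4.396
v 0.81 -0.124 3.78
v -0.134 0.315 4.608
v 1.005 -0.039 3.958
v 0.061 0.4 4.785
v 1.187 0.134 4.074
v 0.243 0.573 4.902
v -1.078 -2.333 0.224
v -0.39 -3.048 0.098
v -0.842 -2.407 1.936
v -0.149 -2.674 0.081
v -0.091 -2.233 0.093
v -0.229 -1.812 0.13
v -0.535 -1.493 0.186
v -0.949 -1.341 0.249
v -1.388 -1.386 0.308
v -1.765 -1.617 0.35
v -2.007 -1.991 0.366
v -2.064 -2.432 0.355
v -1.926 -2.854 0.318
v -1.62 -3.172 0.262
v -1.206 -3.324 0.198
v -0.767 -3.28 0.14
v 1.051 2.987 -0.562
v 1.399 2.395 -1.57
v -0.819 2.445 -0.89
v -0.471 1.853 -1.898
v -0.143 1.433 -0.8
v 1.012 1.768 -0.598
v -0.432 3.072 -1.862
v 0.723 3.407 -1.66
v 0.482 2.448 -2.374
v 0.661 1.435 -1.718
v -0.081 3.405 -0.742
v 0.098 2.392 -0.086
v 1.389 2.739 -1.038
v -0.809 2.101 -1.422
v -0.616 1.855 -0.777
v -0.411 1.507 -1.37
v 1.162 2.37 -0.466
v 1.366 2.022 -1.059
v 0.46 1.457 -0.606
v -0.786 2.818 -1.401
v -0.582 2.47 -1.994
v 0.991 3.333 -1.09
v 1.196 2.985 -1.683
v 0.12 3.383 -1.854
v 1.055 2.422 -2.102
v -0.044 2.103 -2.295
v -0.022 2.819 -2.274
v 0.657 3.016 -2.155
v 1.16 1.827 -1.717
v 0.061 1.508 -1.909
v 0.254 1.261 -1.264
v 0.933 1.458 -1.145
v 0.621 1.857 -2.189
v 0.519 3.332 -0.551
v -0.58 3.013 -0.743
v -0.353 3.382 -1.315
v 0.326 3.579 -1.196
v 0.624 2.737 -0.165
v -0.475 2.418 -0.358
v -0.077 1.824 -0.305
v 0.602 2.021 -0.186
v -0.041 2.983 -0.271
v -0.253 -1.229 1.225
v -0.138 -1.61 2.01
v -0.099 -0.068 1.767
v 0.016 -0.45 2.552
v 0.544 -1.27 1.088
v 0.659 -1.652 1.873
v 0.698 -0.11 1.63
v 0.813 -0.491 2.415
f 2 1 5
f 2 5 3
f 3 5 6
f 3 6 4
f 5 1 7
f 5 7 6
f 6 7 8
f 6 8 4
f 7 1 9
f 7 9 8
f 8 9 10
f 8 10 4
f 9 1 11
f 9 11 10
f 10 11 12
f 10 12 4
f 11 1 13
f 11 13 12
f 12 13 14
f 12 14 4
f 13 1 15
f 13 15 14
f 14 15 16
f 14 16 4
f 15 1 17
f 15 17 16
f 16 17 18
f 16 18 4
f 17 1 19
f 17 19 18
f 18 19 20
f 18 20 4
f 19 1 21
f 19 21 20
f 20 21 22
f 20 22 4
f 21 1 23
f 21 23 22
f 22 23 24
f 22 24 4
f 23 1 25
f 23 25 24
f 24 25 26
f 24 26 4
f 25 1 27
f 25 27 26
f 26 27 28
f 26 28 4
f 27 1 29
f 27 29 28
f 28 29 30
f 28 30 4
f 29 1 31
f 29 31 30
f 30 31 32
f 30 32 4
f 31 1 33
f 31 33 32
f 32 33 34
f 32 34 4
f 33 1 2
f 33 2 34
f 34 2 3
f 34 3 4
f 36 35 39
f 36 39 37
f 37 39 40
f 37 40 38
f 39 35 41
f 39 41 40
f 40 41 42
f 40 42 38
f 41 35 43
f 41 43 42
f 42 43 44
f 42 44 38
f 43 35 45
f 43 45 44
f 44 45 46
f 44 46 38
f 45 35 47
f 45 47 46
f 46 47 48
f 46 48 38
f 47 35 49
f 47 49 48
f 48 49 50
f 48 50 38
f 49 35 51
f 49 51 50
f 50 51 52
f 50 52 38
f 51 35 53
f 51 53 52
f 52 53 54
f 52 54 38
f 53 35 55
f 53 55 54
f 54 55 56
f 54 56 38
f 55 35 57
f 55 57 56
f 56 57 58
f 56 58 38
f 57 35 59
f 57 59 58
f 58 59 60
f 58 60 38
f 59 35 61
f 59 61 60
f 60 61 62
f 60 62 38
f 61 35 63
f 61 63 62
f 62 63 64
f 62 64 38
f 63 35 65
f 63 65 64
f 64 65 66
f 64 66 38
f 65 35 67
f 65 67 66
f 66 67 68
f 66 68 38
f 67 35 36
f 67 36 68
f 68 36 37
f 68 37 38
f 70 69 72
f 70 72 71
f 72 69 73
f 72 73 71
f 73 69 74
f 73 74 71
f 74 69 75
f 74 75 71
f 75 69 76
f 75 76 71
f 76 69 77
f 76 77 71
f 77 69 78
f 77 78 71
f 78 69 79
f 78 79 71
f 79 69 80
f 79 80 71
f 80 69 81
f 80 81 71
f 81 69 82
f 81 82 71
f 82 69 83
f 82 83 71
f 83 69 84
f 83 84 71
f 84 69 70
f 84 70 71
f 85 122 101
f 122 96 125
f 101 125 90
f 122 125 101
f 85 101 97
f 101 90 102
f 97 102 86
f 101 102 97
f 85 97 106
f 97 86 107
f 106 107 92
f 97 107 106
f 85 106 118
f 106 92 121
f 118 121 95
f 106 121 118
f 85 118 122
f 118 95 126
f 122 126 96
f 118 126 122
f 86 102 113
f 102 90 116
f 113 116 94
f 102 116 113
f 90 125 103
f 125 96 124
f 103 124 89
f 125 124 103
f 96 126 123
f 126 95 119
f 123 119 87
f 126 119 123
f 95 121 120
f 121 92 108
f 120 108 91
f 121 108 120
f 92 107 112
f 107 86 109
f 112 109 93
f 107 109 112
f 88 114 100
f 114 94 115
f 100 115 89
f 114 115 100
f 88 100 98
f 100 89 99
f 98 99 87
f 100 99 98
f 88 98 105
f 98 87 104
f 105 104 91
f 98 104 105
f 88 105 110
f 105 91 111
f 110 111 93
f 105 111 110
f 88 110 114
f 110 93 117
f 114 117 94
f 110 117 114
f 89 115 103
f 115 94 116
f 103 116 90
f 115 116 103
f 87 99 123
f 99 89 124
f 123 124 96
f 99 124 123
f 91 104 120
f 104 87 119
f 120 119 95
f 104 119 120
f 93 111 112
f 111 91 108
f 112 108 92
f 111 108 112
f 94 117 113
f 117 93 109
f 113 109 86
f 117 109 113
f 128 130 127
f 131 128 127
f 127 130 129
f 129 131 127
f 128 134 130
f 132 128 131
f 132 134 128
f 130 134 129
f 133 131 129
f 129 134 133
f 133 132 131
f 134 132 133



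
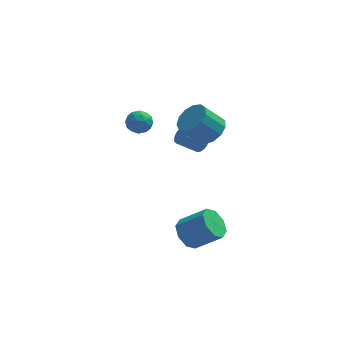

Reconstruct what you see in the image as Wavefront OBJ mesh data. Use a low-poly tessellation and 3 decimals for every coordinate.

v -0.106 1.068 2.321
v 0.613 0.979 2.359
v -0.253 0.221 3.121
v 0.466 0.132 3.159
v 0.162 0.739 3.416
v 0.252 1.262 2.921
v 0.108 -0.062 2.559
v 0.198 0.461 2.064
v 0.745 0.281 2.506
v 0.778 0.775 3.035
v -0.418 0.425 2.445
v -0.385 0.919 2.974
v 0.266 1.098 2.27
v 0.094 0.102 3.21
v -0.085 0.459 3.361
v 0.337 0.407 3.383
v 0.054 1.264 2.6
v 0.477 1.212 2.623
v 0.212 1.07 3.244
v -0.117 -0.012 2.857
v 0.306 -0.064 2.88
v 0.023 0.793 2.097
v 0.445 0.741 2.119
v 0.148 0.13 2.236
v 0.767 0.635 2.378
v 0.68 0.137 2.848
v 0.47 0.023 2.496
v 0.523 0.331 2.205
v 0.786 0.926 2.69
v 0.7 0.428 3.16
v 0.521 0.785 3.311
v 0.574 1.092 3.02
v 0.864 0.515 2.776
v -0.34 0.772 2.32
v -0.426 0.274 2.79
v -0.214 0.108 2.46
v -0.161 0.415 2.169
v -0.32 1.063 2.632
v -0.407 0.565 3.102
v -0.163 0.869 3.275
v -0.11 1.177 2.984
v -0.504 0.685 2.704
v 3.297 3.4 -1.033
v 3.651 3.44 -0.562
v 2.596 3.259 0.244
v 2.243 3.22 -0.227
v 3.56 3.726 -0.617
v 2.505 3.545 0.189
v 3.398 3.925 -0.783
v 2.344 3.744 0.023
v 3.21 3.984 -1.017
v 2.155 3.803 -0.21
v 3.045 3.886 -1.254
v 1.99 3.705 -0.448
v 2.948 3.658 -1.433
v 1.893 3.477 -0.626
v 2.944 3.361 -1.504
v 1.889 3.18 -0.698
v 3.035 3.075 -1.449
v 1.98 2.894 -0.643
v 3.196 2.876 -1.283
v 2.142 2.695 -0.477
v 3.385 2.817 -1.05
v 2.33 2.636 -0.243
v 3.55 2.915 -0.812
v 2.495 2.734 -0.006
v 3.647 3.143 -0.634
v 2.592 2.962 0.173
v 2.531 -1.429 -4.184
v 3.118 -1.339 -4.9
v 4.457 -1.582 -3.831
v 3.869 -1.671 -3.116
v 2.978 -0.717 -4.583
v 4.317 -0.96 -3.515
v 2.576 -0.512 -4.033
v 3.915 -0.755 -2.964
v 2.147 -0.844 -3.571
v 3.486 -1.087 -2.503
v 1.943 -1.518 -3.469
v 3.282 -1.761 -2.4
v 2.083 -2.14 -3.785
v 3.422 -2.383 -2.717
v 2.485 -2.345 -4.336
v 3.824 -2.588 -3.267
v 2.914 -2.013 -4.797
v 4.253 -2.256 -3.729
v 3.712 1.682 1.282
v 4.406 1.833 1.914
v 3.421 1.608 3.049
v 2.728 1.458 2.418
v 4.185 2.311 1.816
v 3.2 2.086 2.952
v 3.813 2.589 1.549
v 2.828 2.364 2.685
v 3.41 2.579 1.197
v 2.425 2.354 2.333
v 3.102 2.285 0.872
v 2.118 2.06 2.008
v 2.989 1.799 0.678
v 2.004 1.574 1.813
v 3.105 1.277 0.675
v 2.12 1.052 1.811
v 3.414 0.883 0.865
v 2.429 0.658 2.001
v 3.818 0.743 1.187
v 2.833 0.518 2.323
v 4.188 0.902 1.54
v 3.203 0.677 2.676
v 4.407 1.308 1.811
v 3.422 1.083 2.946
f 1 38 17
f 38 12 41
f 17 41 6
f 38 41 17
f 1 17 13
f 17 6 18
f 13 18 2
f 17 18 13
f 1 13 22
f 13 2 23
f 22 23 8
f 13 23 22
f 1 22 34
f 22 8 37
f 34 37 11
f 22 37 34
f 1 34 38
f 34 11 42
f 38 42 12
f 34 42 38
f 2 18 29
f 18 6 32
f 29 32 10
f 18 32 29
f 6 41 19
f 41 12 40
f 19 40 5
f 41 40 19
f 12 42 39
f 42 11 35
f 39 35 3
f 42 35 39
f 11 37 36
f 37 8 24
f 36 24 7
f 37 24 36
f 8 23 28
f 23 2 25
f 28 25 9
f 23 25 28
f 4 30 16
f 30 10 31
f 16 31 5
f 30 31 16
f 4 16 14
f 16 5 15
f 14 15 3
f 16 15 14
f 4 14 21
f 14 3 20
f 21 20 7
f 14 20 21
f 4 21 26
f 21 7 27
f 26 27 9
f 21 27 26
f 4 26 30
f 26 9 33
f 30 33 10
f 26 33 30
f 5 31 19
f 31 10 32
f 19 32 6
f 31 32 19
f 3 15 39
f 15 5 40
f 39 40 12
f 15 40 39
f 7 20 36
f 20 3 35
f 36 35 11
f 20 35 36
f 9 27 28
f 27 7 24
f 28 24 8
f 27 24 28
f 10 33 29
f 33 9 25
f 29 25 2
f 33 25 29
f 44 43 47
f 44 47 45
f 45 47 48
f 45 48 46
f 47 43 49
f 47 49 48
f 48 49 50
f 48 50 46
f 49 43 51
f 49 51 50
f 50 51 52
f 50 52 46
f 51 43 53
f 51 53 52
f 52 53 54
f 52 54 46
f 53 43 55
f 53 55 54
f 54 55 56
f 54 56 46
f 55 43 57
f 55 57 56
f 56 57 58
f 56 58 46
f 57 43 59
f 57 59 58
f 58 59 60
f 58 60 46
f 59 43 61
f 59 61 60
f 60 61 62
f 60 62 46
f 61 43 63
f 61 63 62
f 62 63 64
f 62 64 46
f 63 43 65
f 63 65 64
f 64 65 66
f 64 66 46
f 65 43 67
f 65 67 66
f 66 67 68
f 66 68 46
f 67 43 44
f 67 44 68
f 68 44 45
f 68 45 46
f 70 69 73
f 70 73 71
f 71 73 74
f 71 74 72
f 73 69 75
f 73 75 74
f 74 75 76
f 74 76 72
f 75 69 77
f 75 77 76
f 76 77 78
f 76 78 72
f 77 69 79
f 77 79 78
f 78 79 80
f 78 80 72
f 79 69 81
f 79 81 80
f 80 81 82
f 80 82 72
f 81 69 83
f 81 83 82
f 82 83 84
f 82 84 72
f 83 69 85
f 83 85 84
f 84 85 86
f 84 86 72
f 85 69 70
f 85 70 86
f 86 70 71
f 86 71 72
f 88 87 91
f 88 91 89
f 89 91 92
f 89 92 90
f 91 87 93
f 91 93 92
f 92 93 94
f 92 94 90
f 93 87 95
f 93 95 94
f 94 95 96
f 94 96 90
f 95 87 97
f 95 97 96
f 96 97 98
f 96 98 90
f 97 87 99
f 97 99 98
f 98 99 100
f 98 100 90
f 99 87 101
f 99 101 100
f 100 101 102
f 100 102 90
f 101 87 103
f 101 103 102
f 102 103 104
f 102 104 90
f 103 87 105
f 103 105 104
f 104 105 106
f 104 106 90
f 105 87 107
f 105 107 106
f 106 107 108
f 106 108 90
f 107 87 109
f 107 109 108
f 108 109 110
f 108 110 90
f 109 87 88
f 109 88 110
f 110 88 89
f 110 89 90



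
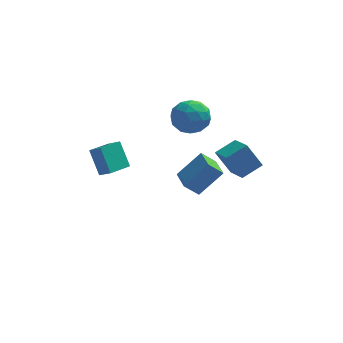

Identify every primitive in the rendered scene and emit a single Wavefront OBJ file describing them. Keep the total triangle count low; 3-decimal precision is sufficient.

v 0.031 0.588 -2.592
v 1.374 1.062 -1.145
v -0.351 2.104 -2.734
v 0.992 2.578 -1.287
v 0.868 0.722 -3.413
v 2.211 1.196 -1.966
v 0.486 2.238 -3.555
v 1.829 2.712 -2.108
v 2.209 -3.635 2.832
v 3.281 -2.986 3.361
v 1.648 -2.224 2.239
v 2.72 -1.575 2.767
v 3.04 -3.885 1.453
v 4.112 -3.236 1.981
v 2.479 -2.474 0.859
v 3.551 -1.825 1.388
v -0.451 2.033 1.742
v 0.687 2.359 1.553
v 0.113 0.921 3.227
v 1.251 1.247 3.038
v 0.46 2.045 3.454
v 0.111 2.733 2.536
v 0.689 0.547 2.244
v 0.34 1.235 1.326
v 1.391 1.441 1.864
v 1.25 2.367 2.611
v -0.45 0.913 2.169
v -0.591 1.839 2.916
v 0.068 2.294 1.517
v 0.732 0.986 3.263
v 0.267 1.455 3.507
v 0.936 1.647 3.396
v -0.27 2.514 2.095
v 0.399 2.705 1.984
v 0.266 2.521 3.101
v 0.401 0.575 2.796
v 1.07 0.766 2.685
v -0.136 1.633 1.384
v 0.533 1.825 1.273
v 0.534 0.759 1.679
v 1.151 1.946 1.589
v 1.483 1.292 2.461
v 1.152 0.88 1.995
v 0.947 1.285 1.455
v 1.068 2.49 2.028
v 1.4 1.836 2.901
v 0.935 2.305 3.145
v 0.73 2.71 2.606
v 1.482 1.95 2.211
v -0.6 1.444 1.879
v -0.268 0.79 2.752
v 0.07 0.57 2.174
v -0.135 0.975 1.635
v -0.683 1.988 2.319
v -0.351 1.334 3.191
v -0.147 1.995 3.325
v -0.352 2.4 2.785
v -0.682 1.33 2.569
v -4.374 -3.741 1.565
v -4.899 -2.955 2.941
v -3.4 -2.643 1.309
v -3.925 -1.857 2.686
v -3.775 -4.163 2.034
v -4.3 -3.377 3.411
v -2.801 -3.065 1.779
v -3.326 -2.279 3.155
f 2 4 1
f 5 2 1
f 1 4 3
f 3 5 1
f 2 8 4
f 6 2 5
f 6 8 2
f 4 8 3
f 7 5 3
f 3 8 7
f 7 6 5
f 8 6 7
f 10 12 9
f 13 10 9
f 9 12 11
f 11 13 9
f 10 16 12
f 14 10 13
f 14 16 10
f 12 16 11
f 15 13 11
f 11 16 15
f 15 14 13
f 16 14 15
f 17 54 33
f 54 28 57
f 33 57 22
f 54 57 33
f 17 33 29
f 33 22 34
f 29 34 18
f 33 34 29
f 17 29 38
f 29 18 39
f 38 39 24
f 29 39 38
f 17 38 50
f 38 24 53
f 50 53 27
f 38 53 50
f 17 50 54
f 50 27 58
f 54 58 28
f 50 58 54
f 18 34 45
f 34 22 48
f 45 48 26
f 34 48 45
f 22 57 35
f 57 28 56
f 35 56 21
f 57 56 35
f 28 58 55
f 58 27 51
f 55 51 19
f 58 51 55
f 27 53 52
f 53 24 40
f 52 40 23
f 53 40 52
f 24 39 44
f 39 18 41
f 44 41 25
f 39 41 44
f 20 46 32
f 46 26 47
f 32 47 21
f 46 47 32
f 20 32 30
f 32 21 31
f 30 31 19
f 32 31 30
f 20 30 37
f 30 19 36
f 37 36 23
f 30 36 37
f 20 37 42
f 37 23 43
f 42 43 25
f 37 43 42
f 20 42 46
f 42 25 49
f 46 49 26
f 42 49 46
f 21 47 35
f 47 26 48
f 35 48 22
f 47 48 35
f 19 31 55
f 31 21 56
f 55 56 28
f 31 56 55
f 23 36 52
f 36 19 51
f 52 51 27
f 36 51 52
f 25 43 44
f 43 23 40
f 44 40 24
f 43 40 44
f 26 49 45
f 49 25 41
f 45 41 18
f 49 41 45
f 60 62 59
f 63 60 59
f 59 62 61
f 61 63 59
f 60 66 62
f 64 60 63
f 64 66 60
f 62 66 61
f 65 63 61
f 61 66 65
f 65 64 63
f 66 64 65



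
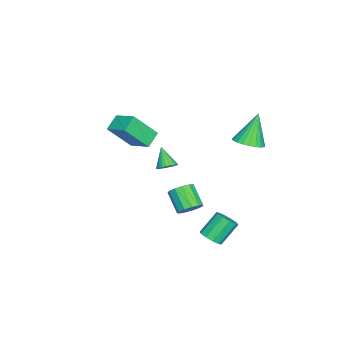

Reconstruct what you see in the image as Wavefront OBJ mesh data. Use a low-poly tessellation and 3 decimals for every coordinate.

v -2.554 -3.401 -0.073
v -3.407 -3.158 0.488
v -1.861 -2.224 0.47
v -2.714 -1.981 1.032
v -1.886 -4.479 1.408
v -2.739 -4.236 1.97
v -1.193 -3.302 1.952
v -2.046 -3.059 2.513
v -1.517 3.135 1.972
v -0.863 3.675 2.162
v -2.283 3.445 3.728
v -1.088 3.889 2.026
v -1.379 3.989 1.882
v -1.69 3.958 1.751
v -1.976 3.802 1.654
v -2.192 3.544 1.606
v -2.305 3.224 1.613
v -2.298 2.891 1.675
v -2.172 2.594 1.782
v -1.947 2.38 1.919
v -1.656 2.281 2.063
v -1.344 2.311 2.194
v -1.059 2.467 2.29
v -0.843 2.725 2.339
v -0.73 3.045 2.331
v -0.737 3.379 2.269
v 1.134 0.854 -1.719
v 1.579 1.054 -1.202
v 0.83 0.345 -0.285
v 0.386 0.146 -0.801
v 1.293 1.333 -1.219
v 0.544 0.625 -0.302
v 0.957 1.461 -1.395
v 0.208 0.752 -0.478
v 0.677 1.396 -1.673
v -0.071 0.687 -0.756
v 0.543 1.159 -1.966
v -0.206 0.45 -1.049
v 0.596 0.825 -2.181
v -0.153 0.116 -1.263
v 0.82 0.501 -2.248
v 0.072 -0.208 -1.331
v 1.144 0.289 -2.148
v 0.396 -0.42 -1.23
v 1.465 0.256 -1.911
v 0.716 -0.453 -0.994
v 1.681 0.414 -1.613
v 0.932 -0.295 -0.696
v 1.723 0.711 -1.349
v 0.975 0.002 -0.432
v 2.813 2.352 -2.421
v 3.212 2.864 -2.457
v 2.465 3.52 -1.374
v 2.067 3.008 -1.339
v 2.904 2.928 -2.708
v 2.158 3.584 -1.625
v 2.562 2.772 -2.849
v 1.816 3.428 -1.766
v 2.316 2.455 -2.827
v 1.569 3.112 -1.744
v 2.26 2.099 -2.65
v 1.513 2.755 -1.567
v 2.415 1.84 -2.386
v 1.668 2.496 -1.303
v 2.722 1.776 -2.135
v 1.976 2.432 -1.052
v 3.064 1.932 -1.994
v 2.318 2.588 -0.911
v 3.311 2.248 -2.016
v 2.564 2.905 -0.933
v 3.367 2.605 -2.193
v 2.62 3.261 -1.11
v -2.863 -1.526 -1.599
v -2.505 -1.244 -1.209
v -3.557 -2.054 -0.581
v -2.673 -1.084 -1.24
v -2.87 -0.992 -1.327
v -3.066 -0.98 -1.454
v -3.231 -1.052 -1.604
v -3.34 -1.196 -1.753
v -3.376 -1.39 -1.878
v -3.335 -1.605 -1.961
v -3.221 -1.808 -1.989
v -3.053 -1.968 -1.958
v -2.856 -2.061 -1.871
v -2.66 -2.072 -1.744
v -2.495 -2 -1.594
v -2.386 -1.856 -1.445
v -2.35 -1.662 -1.319
v -2.392 -1.447 -1.237
f 2 4 1
f 5 2 1
f 1 4 3
f 3 5 1
f 2 8 4
f 6 2 5
f 6 8 2
f 4 8 3
f 7 5 3
f 3 8 7
f 7 6 5
f 8 6 7
f 10 9 12
f 10 12 11
f 12 9 13
f 12 13 11
f 13 9 14
f 13 14 11
f 14 9 15
f 14 15 11
f 15 9 16
f 15 16 11
f 16 9 17
f 16 17 11
f 17 9 18
f 17 18 11
f 18 9 19
f 18 19 11
f 19 9 20
f 19 20 11
f 20 9 21
f 20 21 11
f 21 9 22
f 21 22 11
f 22 9 23
f 22 23 11
f 23 9 24
f 23 24 11
f 24 9 25
f 24 25 11
f 25 9 26
f 25 26 11
f 26 9 10
f 26 10 11
f 28 27 31
f 28 31 29
f 29 31 32
f 29 32 30
f 31 27 33
f 31 33 32
f 32 33 34
f 32 34 30
f 33 27 35
f 33 35 34
f 34 35 36
f 34 36 30
f 35 27 37
f 35 37 36
f 36 37 38
f 36 38 30
f 37 27 39
f 37 39 38
f 38 39 40
f 38 40 30
f 39 27 41
f 39 41 40
f 40 41 42
f 40 42 30
f 41 27 43
f 41 43 42
f 42 43 44
f 42 44 30
f 43 27 45
f 43 45 44
f 44 45 46
f 44 46 30
f 45 27 47
f 45 47 46
f 46 47 48
f 46 48 30
f 47 27 49
f 47 49 48
f 48 49 50
f 48 50 30
f 49 27 28
f 49 28 50
f 50 28 29
f 50 29 30
f 52 51 55
f 52 55 53
f 53 55 56
f 53 56 54
f 55 51 57
f 55 57 56
f 56 57 58
f 56 58 54
f 57 51 59
f 57 59 58
f 58 59 60
f 58 60 54
f 59 51 61
f 59 61 60
f 60 61 62
f 60 62 54
f 61 51 63
f 61 63 62
f 62 63 64
f 62 64 54
f 63 51 65
f 63 65 64
f 64 65 66
f 64 66 54
f 65 51 67
f 65 67 66
f 66 67 68
f 66 68 54
f 67 51 69
f 67 69 68
f 68 69 70
f 68 70 54
f 69 51 71
f 69 71 70
f 70 71 72
f 70 72 54
f 71 51 52
f 71 52 72
f 72 52 53
f 72 53 54
f 74 73 76
f 74 76 75
f 76 73 77
f 76 77 75
f 77 73 78
f 77 78 75
f 78 73 79
f 78 79 75
f 79 73 80
f 79 80 75
f 80 73 81
f 80 81 75
f 81 73 82
f 81 82 75
f 82 73 83
f 82 83 75
f 83 73 84
f 83 84 75
f 84 73 85
f 84 85 75
f 85 73 86
f 85 86 75
f 86 73 87
f 86 87 75
f 87 73 88
f 87 88 75
f 88 73 89
f 88 89 75
f 89 73 90
f 89 90 75
f 90 73 74
f 90 74 75



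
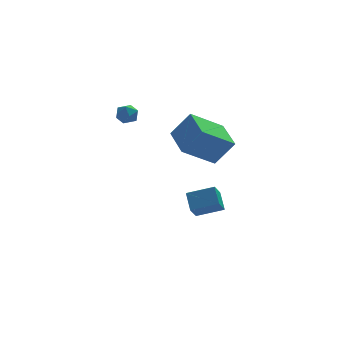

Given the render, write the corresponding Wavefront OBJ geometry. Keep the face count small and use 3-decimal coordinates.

v 2.069 -1.581 0.856
v 0.364 -2.036 2.013
v 1.849 0.272 1.26
v 0.144 -0.182 2.416
v 3.016 -1.758 2.184
v 1.311 -2.212 3.34
v 2.796 0.096 2.587
v 1.091 -0.359 3.744
v -1.887 3.542 2.725
v -1.224 3.579 2.833
v -1.716 2.821 1.927
v -1.053 2.858 2.035
v -1.453 2.57 2.493
v -1.559 3.016 2.986
v -1.381 3.384 1.774
v -1.487 3.83 2.267
v -0.911 3.482 2.245
v -0.956 2.979 2.69
v -1.984 3.421 2.07
v -2.029 2.918 2.515
v 2.816 0.951 -3.281
v 2.768 1.908 -2.525
v 1.405 1.273 -3.777
v 1.357 2.229 -3.021
v 3.223 1.571 -4.039
v 3.175 2.527 -3.283
v 1.812 1.892 -4.535
v 1.764 2.849 -3.779
f 2 4 1
f 5 2 1
f 1 4 3
f 3 5 1
f 2 8 4
f 6 2 5
f 6 8 2
f 4 8 3
f 7 5 3
f 3 8 7
f 7 6 5
f 8 6 7
f 9 20 14
f 9 14 10
f 9 10 16
f 9 16 19
f 9 19 20
f 10 14 18
f 14 20 13
f 20 19 11
f 19 16 15
f 16 10 17
f 12 18 13
f 12 13 11
f 12 11 15
f 12 15 17
f 12 17 18
f 13 18 14
f 11 13 20
f 15 11 19
f 17 15 16
f 18 17 10
f 22 24 21
f 25 22 21
f 21 24 23
f 23 25 21
f 22 28 24
f 26 22 25
f 26 28 22
f 24 28 23
f 27 25 23
f 23 28 27
f 27 26 25
f 28 26 27



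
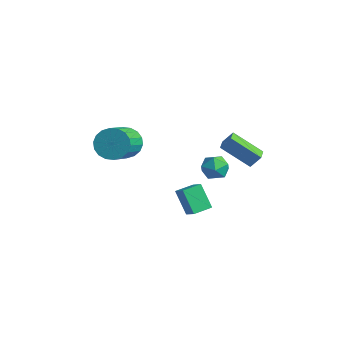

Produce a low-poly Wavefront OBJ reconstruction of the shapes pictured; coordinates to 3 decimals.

v -2.249 0.306 -4.651
v -3.18 0.337 -3.349
v -2.079 1.389 -4.555
v -3.009 1.42 -3.253
v -1.411 0.12 -4.047
v -2.341 0.151 -2.745
v -1.24 1.203 -3.951
v -2.171 1.234 -2.649
v -3.989 -2.341 1.201
v -3.233 -2.316 0.578
v -2.295 -3.855 1.656
v -3.051 -3.879 2.279
v -3.115 -2.03 0.885
v -2.177 -3.568 1.963
v -3.17 -1.804 1.254
v -2.232 -3.343 2.332
v -3.388 -1.685 1.613
v -2.45 -3.224 2.691
v -3.724 -1.696 1.89
v -2.786 -3.235 2.968
v -4.113 -1.835 2.031
v -3.175 -3.373 3.109
v -4.477 -2.073 2.007
v -3.54 -3.612 3.086
v -4.745 -2.365 1.824
v -3.807 -3.904 2.902
v -4.863 -2.652 1.517
v -3.925 -4.19 2.595
v -4.808 -2.877 1.148
v -3.87 -4.416 2.226
v -4.59 -2.996 0.789
v -3.652 -4.535 1.867
v -4.254 -2.985 0.512
v -3.316 -4.524 1.59
v -3.865 -2.847 0.371
v -2.927 -4.385 1.449
v -3.5 -2.608 0.394
v -2.563 -4.147 1.473
v -1.199 2.284 -1.365
v -0.837 1.918 -0.674
v -2.043 1.182 -1.506
v -1.681 0.816 -0.815
v -2.173 1.519 -0.723
v -1.651 2.2 -0.636
v -1.229 0.9 -1.544
v -0.707 1.581 -1.457
v -0.856 1.063 -0.784
v -1.439 1.445 -0.277
v -1.441 1.655 -1.903
v -2.024 2.037 -1.396
v -2.203 2.722 -0.013
v -1.842 3.134 0.701
v -0.891 3.655 -1.215
v -0.53 4.067 -0.501
v -1.67 2.093 0.081
v -1.309 2.505 0.795
v -0.358 3.026 -1.121
v 0.003 3.438 -0.407
f 2 4 1
f 5 2 1
f 1 4 3
f 3 5 1
f 2 8 4
f 6 2 5
f 6 8 2
f 4 8 3
f 7 5 3
f 3 8 7
f 7 6 5
f 8 6 7
f 10 9 13
f 10 13 11
f 11 13 14
f 11 14 12
f 13 9 15
f 13 15 14
f 14 15 16
f 14 16 12
f 15 9 17
f 15 17 16
f 16 17 18
f 16 18 12
f 17 9 19
f 17 19 18
f 18 19 20
f 18 20 12
f 19 9 21
f 19 21 20
f 20 21 22
f 20 22 12
f 21 9 23
f 21 23 22
f 22 23 24
f 22 24 12
f 23 9 25
f 23 25 24
f 24 25 26
f 24 26 12
f 25 9 27
f 25 27 26
f 26 27 28
f 26 28 12
f 27 9 29
f 27 29 28
f 28 29 30
f 28 30 12
f 29 9 31
f 29 31 30
f 30 31 32
f 30 32 12
f 31 9 33
f 31 33 32
f 32 33 34
f 32 34 12
f 33 9 35
f 33 35 34
f 34 35 36
f 34 36 12
f 35 9 37
f 35 37 36
f 36 37 38
f 36 38 12
f 37 9 10
f 37 10 38
f 38 10 11
f 38 11 12
f 39 50 44
f 39 44 40
f 39 40 46
f 39 46 49
f 39 49 50
f 40 44 48
f 44 50 43
f 50 49 41
f 49 46 45
f 46 40 47
f 42 48 43
f 42 43 41
f 42 41 45
f 42 45 47
f 42 47 48
f 43 48 44
f 41 43 50
f 45 41 49
f 47 45 46
f 48 47 40
f 52 54 51
f 55 52 51
f 51 54 53
f 53 55 51
f 52 58 54
f 56 52 55
f 56 58 52
f 54 58 53
f 57 55 53
f 53 58 57
f 57 56 55
f 58 56 57



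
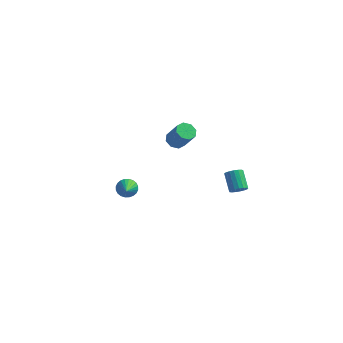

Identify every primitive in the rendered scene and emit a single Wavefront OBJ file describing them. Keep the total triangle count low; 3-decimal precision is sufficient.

v 4.08 -2.969 -0.904
v 4.383 -3.114 -0.533
v 3.842 -2.375 0.195
v 3.54 -2.231 -0.176
v 4.499 -2.93 -0.634
v 3.958 -2.191 0.095
v 4.519 -2.755 -0.796
v 3.978 -2.016 -0.067
v 4.439 -2.63 -0.983
v 3.898 -1.891 -0.254
v 4.276 -2.582 -1.152
v 3.735 -1.843 -0.424
v 4.069 -2.623 -1.264
v 3.528 -1.884 -0.536
v 3.864 -2.743 -1.294
v 3.323 -2.004 -0.566
v 3.709 -2.915 -1.235
v 3.168 -2.177 -0.506
v 3.639 -3.1 -1.099
v 3.098 -2.361 -0.371
v 3.67 -3.255 -0.92
v 3.129 -2.516 -0.191
v 3.795 -3.344 -0.736
v 3.254 -2.605 -0.008
v 3.986 -3.348 -0.591
v 3.445 -2.609 0.137
v 4.198 -3.264 -0.518
v 3.657 -2.526 0.211
v -2.85 -1.247 -4.116
v -2.453 -0.892 -3.818
v -2.33 -2.573 -3.224
v -2.645 -0.873 -3.679
v -2.868 -0.912 -3.606
v -3.089 -1.001 -3.611
v -3.273 -1.128 -3.692
v -3.392 -1.273 -3.838
v -3.43 -1.414 -4.027
v -3.378 -1.53 -4.228
v -3.247 -1.602 -4.413
v -3.055 -1.621 -4.552
v -2.831 -1.582 -4.625
v -2.611 -1.492 -4.62
v -2.427 -1.366 -4.539
v -2.307 -1.221 -4.393
v -2.27 -1.08 -4.205
v -2.321 -0.964 -4.003
v 0.895 -3.668 2.666
v 1.272 -3.257 2.544
v 1.961 -3.562 3.652
v 1.585 -3.972 3.774
v 0.941 -3.113 2.79
v 1.631 -3.418 3.898
v 0.584 -3.294 2.963
v 1.273 -3.598 4.071
v 0.409 -3.693 2.962
v 1.098 -3.998 4.07
v 0.519 -4.078 2.788
v 1.208 -4.383 3.896
v 0.849 -4.222 2.542
v 1.539 -4.527 3.65
v 1.207 -4.042 2.369
v 1.896 -4.346 3.477
v 1.382 -3.642 2.37
v 2.071 -3.947 3.478
f 2 1 5
f 2 5 3
f 3 5 6
f 3 6 4
f 5 1 7
f 5 7 6
f 6 7 8
f 6 8 4
f 7 1 9
f 7 9 8
f 8 9 10
f 8 10 4
f 9 1 11
f 9 11 10
f 10 11 12
f 10 12 4
f 11 1 13
f 11 13 12
f 12 13 14
f 12 14 4
f 13 1 15
f 13 15 14
f 14 15 16
f 14 16 4
f 15 1 17
f 15 17 16
f 16 17 18
f 16 18 4
f 17 1 19
f 17 19 18
f 18 19 20
f 18 20 4
f 19 1 21
f 19 21 20
f 20 21 22
f 20 22 4
f 21 1 23
f 21 23 22
f 22 23 24
f 22 24 4
f 23 1 25
f 23 25 24
f 24 25 26
f 24 26 4
f 25 1 27
f 25 27 26
f 26 27 28
f 26 28 4
f 27 1 2
f 27 2 28
f 28 2 3
f 28 3 4
f 30 29 32
f 30 32 31
f 32 29 33
f 32 33 31
f 33 29 34
f 33 34 31
f 34 29 35
f 34 35 31
f 35 29 36
f 35 36 31
f 36 29 37
f 36 37 31
f 37 29 38
f 37 38 31
f 38 29 39
f 38 39 31
f 39 29 40
f 39 40 31
f 40 29 41
f 40 41 31
f 41 29 42
f 41 42 31
f 42 29 43
f 42 43 31
f 43 29 44
f 43 44 31
f 44 29 45
f 44 45 31
f 45 29 46
f 45 46 31
f 46 29 30
f 46 30 31
f 48 47 51
f 48 51 49
f 49 51 52
f 49 52 50
f 51 47 53
f 51 53 52
f 52 53 54
f 52 54 50
f 53 47 55
f 53 55 54
f 54 55 56
f 54 56 50
f 55 47 57
f 55 57 56
f 56 57 58
f 56 58 50
f 57 47 59
f 57 59 58
f 58 59 60
f 58 60 50
f 59 47 61
f 59 61 60
f 60 61 62
f 60 62 50
f 61 47 63
f 61 63 62
f 62 63 64
f 62 64 50
f 63 47 48
f 63 48 64
f 64 48 49
f 64 49 50



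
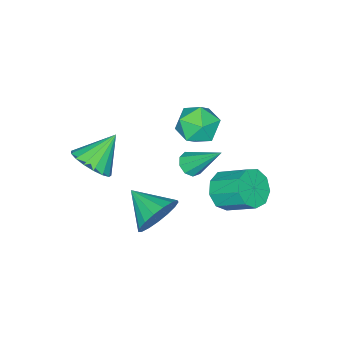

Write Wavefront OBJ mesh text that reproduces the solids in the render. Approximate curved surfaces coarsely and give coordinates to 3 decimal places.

v -0.968 2.334 2.639
v -0.245 2.48 1.919
v -0.635 0.7 2.641
v 0.088 0.846 1.921
v 0.233 1.202 2.877
v 0.027 2.212 2.876
v -0.907 0.968 1.684
v -1.113 1.978 1.683
v -0.208 1.636 1.329
v 0.497 1.781 2.067
v -1.377 1.399 2.493
v -0.672 1.544 3.231
v 3.05 -1.063 0.629
v 3.629 -0.394 1.094
v 1.81 -0.797 1.791
v 3.386 -0.132 0.775
v 3.066 -0.084 0.423
v 2.742 -0.26 0.117
v 2.489 -0.62 -0.071
v 2.364 -1.081 -0.099
v 2.396 -1.538 0.04
v 2.578 -1.886 0.314
v 2.868 -2.046 0.659
v 3.2 -1.98 0.998
v 3.497 -1.704 1.252
v 3.692 -1.281 1.363
v 3.74 -0.808 1.306
v -1.897 0.056 -2.686
v -1.636 -0.349 -2.264
v -2.183 1.464 -1.154
v -1.326 -0.096 -2.439
v -1.282 0.229 -2.73
v -1.526 0.473 -2.999
v -1.943 0.521 -3.122
v -2.339 0.352 -3.041
v -2.527 0.044 -2.793
v -2.421 -0.258 -2.495
v -2.069 -0.414 -2.286
v -0.672 2.867 -1.592
v 0.218 3.116 -1.759
v 0.023 4.443 -0.814
v -0.868 4.193 -0.648
v -0.169 3.375 -2.202
v -0.364 4.701 -1.258
v -0.792 3.396 -2.36
v -0.987 4.722 -1.416
v -1.359 3.169 -2.159
v -1.554 4.496 -1.215
v -1.605 2.801 -1.692
v -1.8 4.128 -0.748
v -1.414 2.464 -1.179
v -1.61 3.79 -0.235
v -0.877 2.315 -0.859
v -1.072 3.642 0.085
v -0.244 2.424 -0.882
v -0.439 3.751 0.062
v 0.189 2.741 -1.237
v -0.006 4.067 -0.293
v 1.982 1.567 -2.072
v 2.598 1.203 -2.894
v 1.858 -0.007 -1.468
v 2.943 1.319 -2.521
v 3.069 1.491 -2.045
v 2.945 1.681 -1.575
v 2.601 1.845 -1.219
v 2.115 1.945 -1.058
v 1.598 1.959 -1.13
v 1.17 1.882 -1.417
v 0.927 1.733 -1.854
v 0.926 1.547 -2.341
v 1.167 1.364 -2.767
v 1.594 1.229 -3.033
v 2.111 1.17 -3.079
f 1 12 6
f 1 6 2
f 1 2 8
f 1 8 11
f 1 11 12
f 2 6 10
f 6 12 5
f 12 11 3
f 11 8 7
f 8 2 9
f 4 10 5
f 4 5 3
f 4 3 7
f 4 7 9
f 4 9 10
f 5 10 6
f 3 5 12
f 7 3 11
f 9 7 8
f 10 9 2
f 14 13 16
f 14 16 15
f 16 13 17
f 16 17 15
f 17 13 18
f 17 18 15
f 18 13 19
f 18 19 15
f 19 13 20
f 19 20 15
f 20 13 21
f 20 21 15
f 21 13 22
f 21 22 15
f 22 13 23
f 22 23 15
f 23 13 24
f 23 24 15
f 24 13 25
f 24 25 15
f 25 13 26
f 25 26 15
f 26 13 27
f 26 27 15
f 27 13 14
f 27 14 15
f 29 28 31
f 29 31 30
f 31 28 32
f 31 32 30
f 32 28 33
f 32 33 30
f 33 28 34
f 33 34 30
f 34 28 35
f 34 35 30
f 35 28 36
f 35 36 30
f 36 28 37
f 36 37 30
f 37 28 38
f 37 38 30
f 38 28 29
f 38 29 30
f 40 39 43
f 40 43 41
f 41 43 44
f 41 44 42
f 43 39 45
f 43 45 44
f 44 45 46
f 44 46 42
f 45 39 47
f 45 47 46
f 46 47 48
f 46 48 42
f 47 39 49
f 47 49 48
f 48 49 50
f 48 50 42
f 49 39 51
f 49 51 50
f 50 51 52
f 50 52 42
f 51 39 53
f 51 53 52
f 52 53 54
f 52 54 42
f 53 39 55
f 53 55 54
f 54 55 56
f 54 56 42
f 55 39 57
f 55 57 56
f 56 57 58
f 56 58 42
f 57 39 40
f 57 40 58
f 58 40 41
f 58 41 42
f 60 59 62
f 60 62 61
f 62 59 63
f 62 63 61
f 63 59 64
f 63 64 61
f 64 59 65
f 64 65 61
f 65 59 66
f 65 66 61
f 66 59 67
f 66 67 61
f 67 59 68
f 67 68 61
f 68 59 69
f 68 69 61
f 69 59 70
f 69 70 61
f 70 59 71
f 70 71 61
f 71 59 72
f 71 72 61
f 72 59 73
f 72 73 61
f 73 59 60
f 73 60 61

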